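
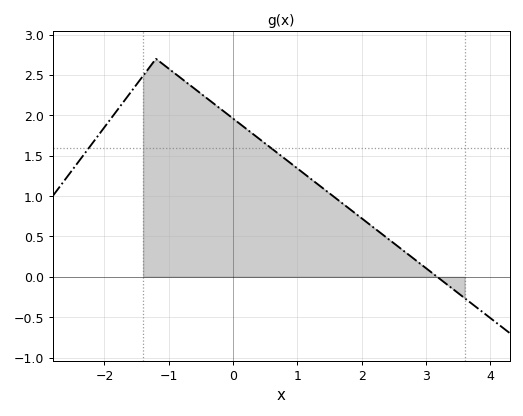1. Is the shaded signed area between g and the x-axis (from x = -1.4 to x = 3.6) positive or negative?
positive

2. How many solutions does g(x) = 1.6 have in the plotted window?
2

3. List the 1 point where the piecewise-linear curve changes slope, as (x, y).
(-1.2, 2.7)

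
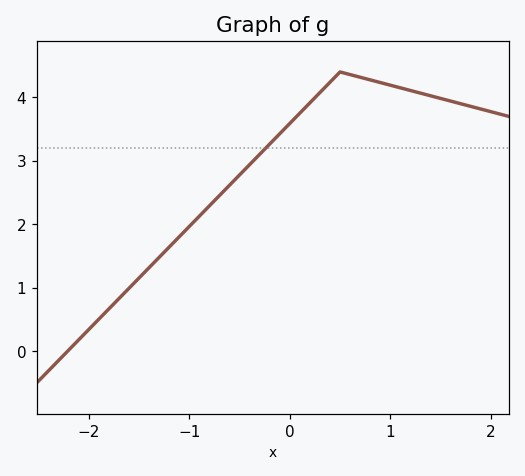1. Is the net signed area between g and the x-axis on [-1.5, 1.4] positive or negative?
positive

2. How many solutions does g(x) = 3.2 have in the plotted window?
1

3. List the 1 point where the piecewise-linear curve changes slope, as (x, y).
(0.5, 4.4)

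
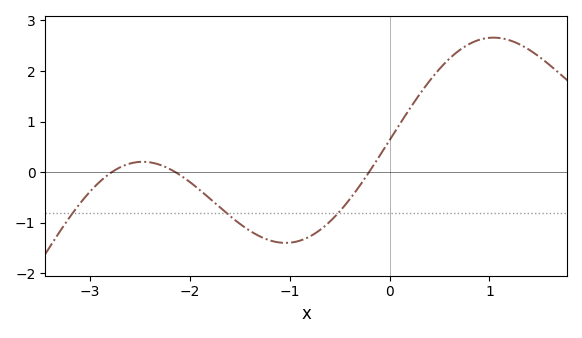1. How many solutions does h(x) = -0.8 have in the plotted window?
3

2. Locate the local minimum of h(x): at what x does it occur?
-1.04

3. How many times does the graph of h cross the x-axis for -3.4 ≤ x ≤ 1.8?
3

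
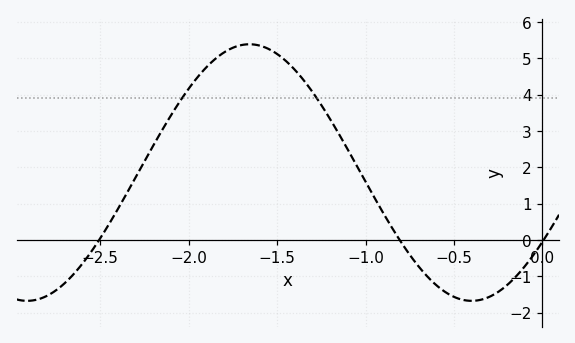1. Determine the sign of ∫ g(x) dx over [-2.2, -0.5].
positive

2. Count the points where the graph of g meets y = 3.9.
2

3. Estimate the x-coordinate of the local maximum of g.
-1.65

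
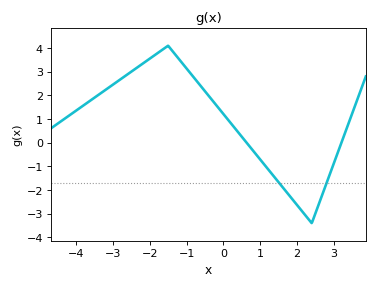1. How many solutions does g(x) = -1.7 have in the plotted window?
2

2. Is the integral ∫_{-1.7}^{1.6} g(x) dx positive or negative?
positive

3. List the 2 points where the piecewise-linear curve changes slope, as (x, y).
(-1.5, 4.1); (2.4, -3.4)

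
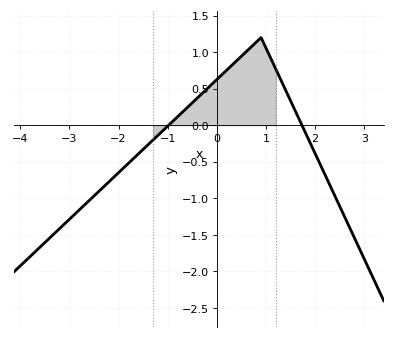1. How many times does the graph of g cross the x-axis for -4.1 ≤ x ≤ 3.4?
2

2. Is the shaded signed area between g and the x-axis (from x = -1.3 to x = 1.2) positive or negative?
positive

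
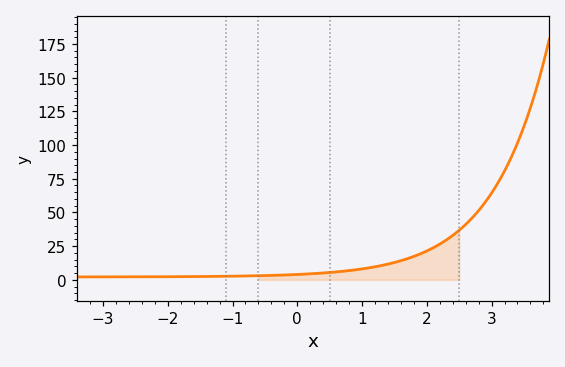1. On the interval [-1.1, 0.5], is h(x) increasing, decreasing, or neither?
increasing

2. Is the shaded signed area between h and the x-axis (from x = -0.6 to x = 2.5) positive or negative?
positive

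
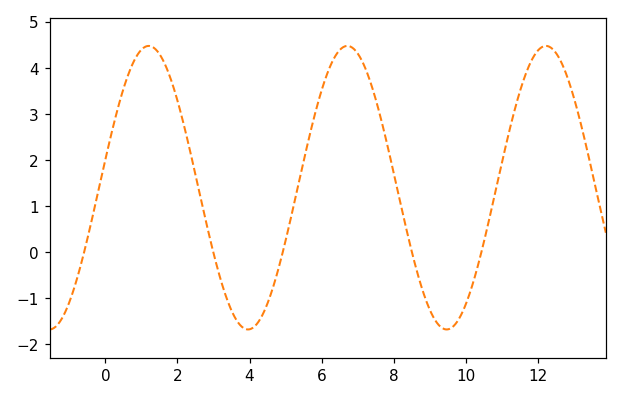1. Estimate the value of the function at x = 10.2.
-0.681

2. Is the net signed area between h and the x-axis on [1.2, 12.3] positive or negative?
positive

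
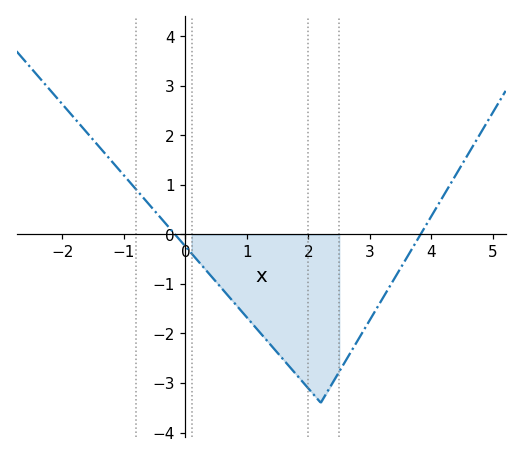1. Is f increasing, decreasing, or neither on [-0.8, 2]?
decreasing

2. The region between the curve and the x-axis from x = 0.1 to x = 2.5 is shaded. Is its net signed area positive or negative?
negative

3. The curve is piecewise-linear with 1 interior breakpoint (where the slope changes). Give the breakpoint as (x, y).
(2.2, -3.4)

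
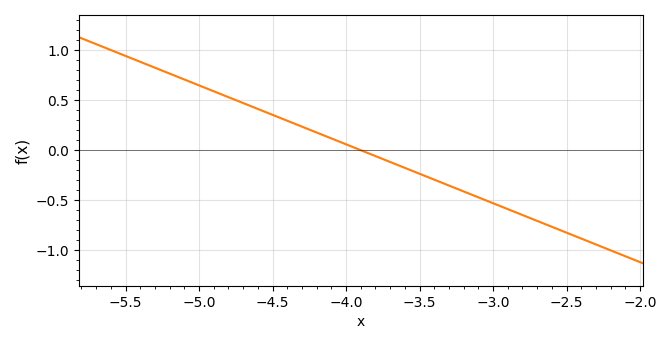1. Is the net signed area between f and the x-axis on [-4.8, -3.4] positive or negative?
positive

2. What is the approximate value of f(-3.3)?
-0.35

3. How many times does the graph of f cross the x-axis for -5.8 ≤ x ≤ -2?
1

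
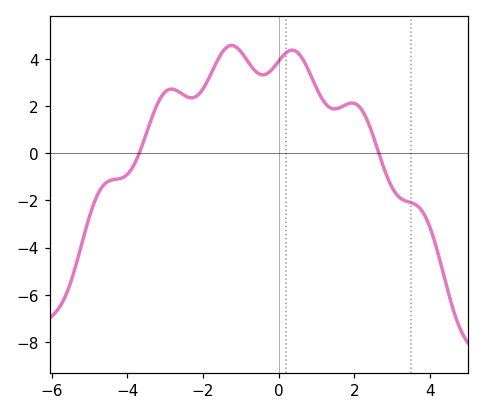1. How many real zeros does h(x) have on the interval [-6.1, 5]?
2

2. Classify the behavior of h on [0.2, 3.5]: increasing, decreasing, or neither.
neither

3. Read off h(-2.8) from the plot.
2.8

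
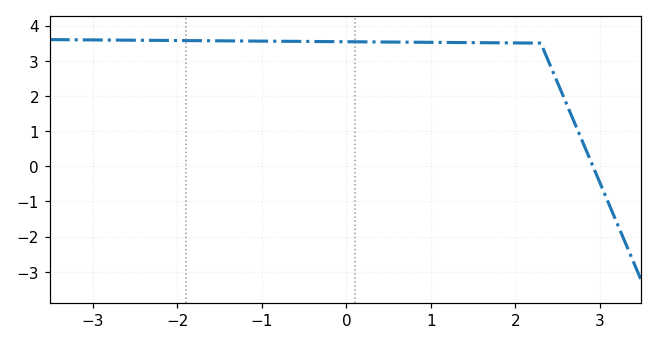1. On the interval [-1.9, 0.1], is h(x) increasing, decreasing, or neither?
decreasing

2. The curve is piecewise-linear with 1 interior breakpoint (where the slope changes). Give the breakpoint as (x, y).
(2.3, 3.5)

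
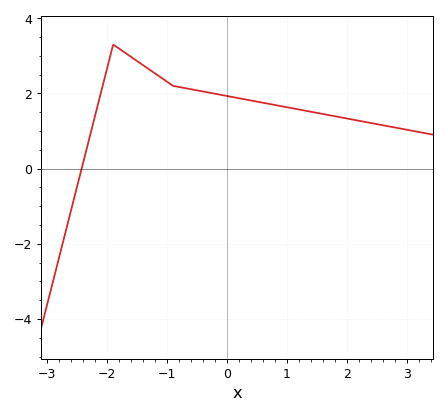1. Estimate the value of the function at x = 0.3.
1.8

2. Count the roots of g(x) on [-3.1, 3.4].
1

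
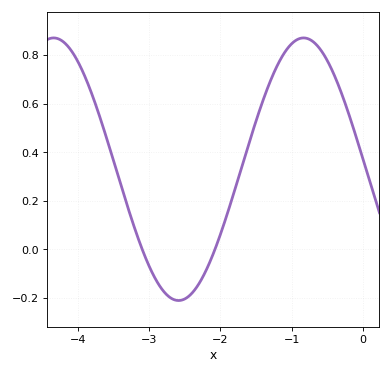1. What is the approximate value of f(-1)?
0.84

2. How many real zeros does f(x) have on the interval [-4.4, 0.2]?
2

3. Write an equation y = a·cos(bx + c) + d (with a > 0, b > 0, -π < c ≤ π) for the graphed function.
y = 0.54cos(1.8x + 1.5) + 0.33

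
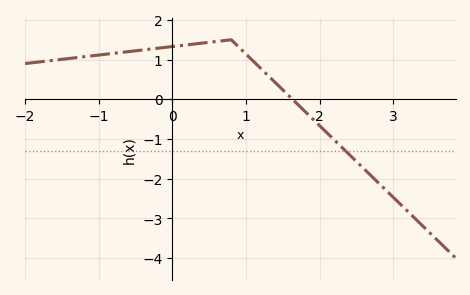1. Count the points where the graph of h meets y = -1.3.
1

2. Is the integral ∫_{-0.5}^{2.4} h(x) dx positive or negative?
positive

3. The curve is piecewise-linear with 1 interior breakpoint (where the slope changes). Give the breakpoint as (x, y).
(0.8, 1.5)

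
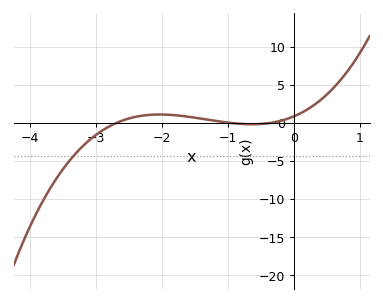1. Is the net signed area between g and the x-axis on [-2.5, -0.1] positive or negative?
positive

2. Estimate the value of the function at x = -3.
-1.54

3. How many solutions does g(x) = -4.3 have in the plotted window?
1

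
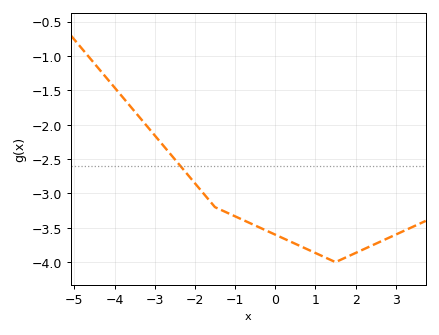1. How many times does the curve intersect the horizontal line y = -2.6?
1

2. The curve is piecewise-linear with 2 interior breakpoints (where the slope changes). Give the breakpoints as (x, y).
(-1.5, -3.2); (1.5, -4)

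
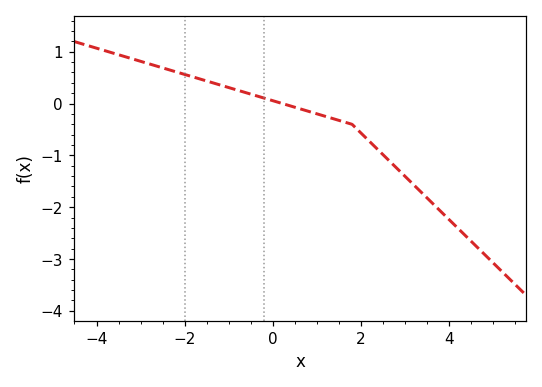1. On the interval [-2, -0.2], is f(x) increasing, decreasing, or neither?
decreasing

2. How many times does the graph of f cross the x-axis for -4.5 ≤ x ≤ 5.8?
1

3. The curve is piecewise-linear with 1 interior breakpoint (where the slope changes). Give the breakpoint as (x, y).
(1.8, -0.4)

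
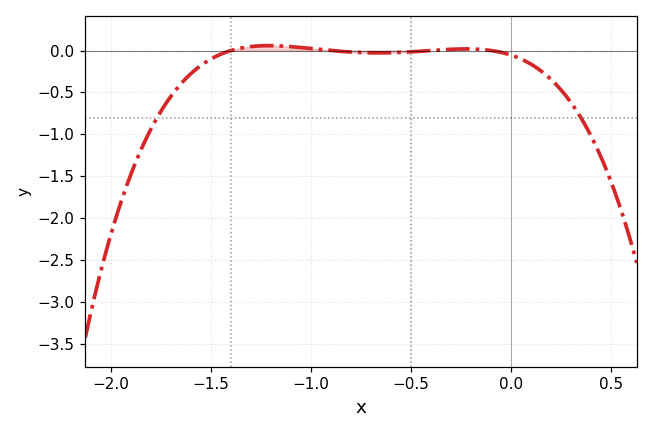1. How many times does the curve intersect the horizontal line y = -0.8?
2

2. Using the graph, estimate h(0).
-0.055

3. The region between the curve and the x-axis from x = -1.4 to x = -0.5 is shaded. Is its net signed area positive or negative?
positive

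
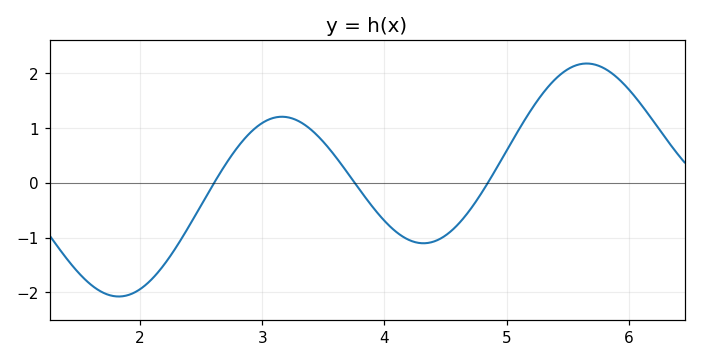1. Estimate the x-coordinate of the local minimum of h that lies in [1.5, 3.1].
1.8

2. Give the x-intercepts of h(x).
2.6, 3.8, 4.8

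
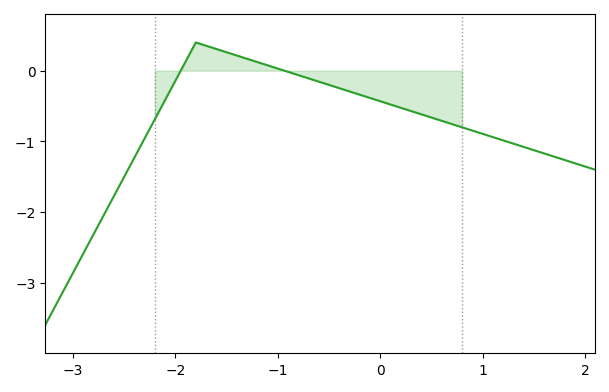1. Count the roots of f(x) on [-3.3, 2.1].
2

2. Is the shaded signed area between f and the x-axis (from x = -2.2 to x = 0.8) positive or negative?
negative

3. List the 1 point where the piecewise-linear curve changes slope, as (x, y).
(-1.8, 0.4)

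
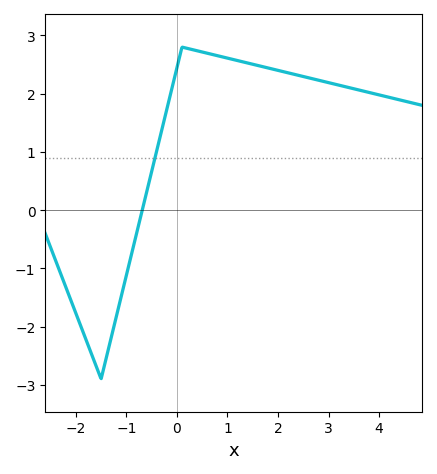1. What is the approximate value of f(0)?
2.4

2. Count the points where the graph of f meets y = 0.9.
1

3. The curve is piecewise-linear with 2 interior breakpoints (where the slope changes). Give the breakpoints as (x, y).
(-1.5, -2.9); (0.1, 2.8)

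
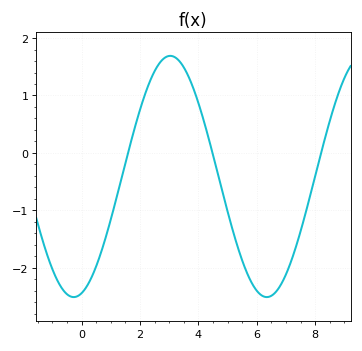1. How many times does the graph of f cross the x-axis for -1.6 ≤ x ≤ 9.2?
3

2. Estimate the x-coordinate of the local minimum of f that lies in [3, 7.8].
6.34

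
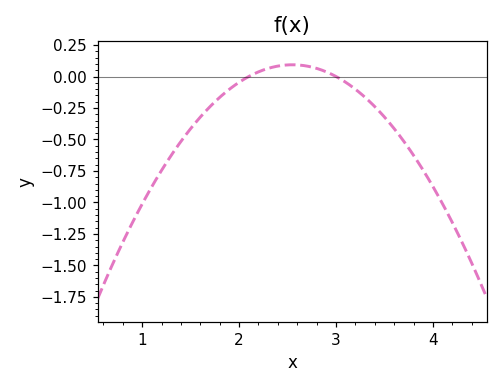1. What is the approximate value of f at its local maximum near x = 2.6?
0.1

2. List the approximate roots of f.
2.1, 3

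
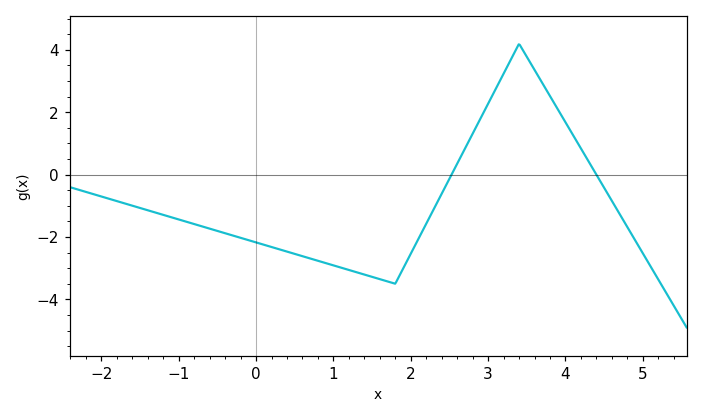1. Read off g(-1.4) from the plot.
-1.14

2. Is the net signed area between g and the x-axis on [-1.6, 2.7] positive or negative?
negative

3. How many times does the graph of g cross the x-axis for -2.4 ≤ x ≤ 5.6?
2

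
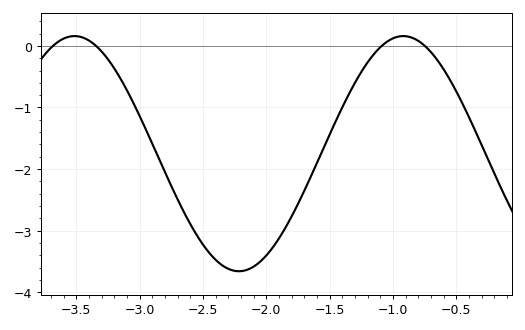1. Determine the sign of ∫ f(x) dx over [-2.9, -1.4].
negative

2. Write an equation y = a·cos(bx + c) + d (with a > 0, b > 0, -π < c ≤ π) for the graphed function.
y = 1.91cos(2.42x + 2.22) - 1.75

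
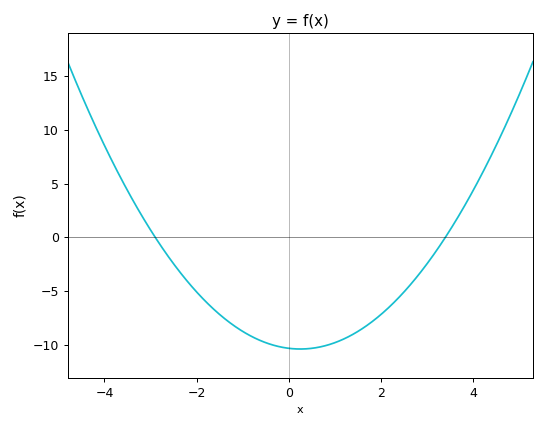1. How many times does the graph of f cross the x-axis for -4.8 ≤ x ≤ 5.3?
2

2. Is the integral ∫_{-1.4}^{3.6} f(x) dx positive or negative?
negative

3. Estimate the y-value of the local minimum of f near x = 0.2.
-10.5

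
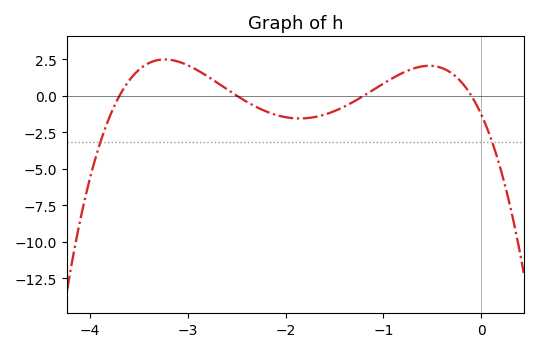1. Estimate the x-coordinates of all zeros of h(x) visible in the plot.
-3.7, -2.5, -1.2, -0.1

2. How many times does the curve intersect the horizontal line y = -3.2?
2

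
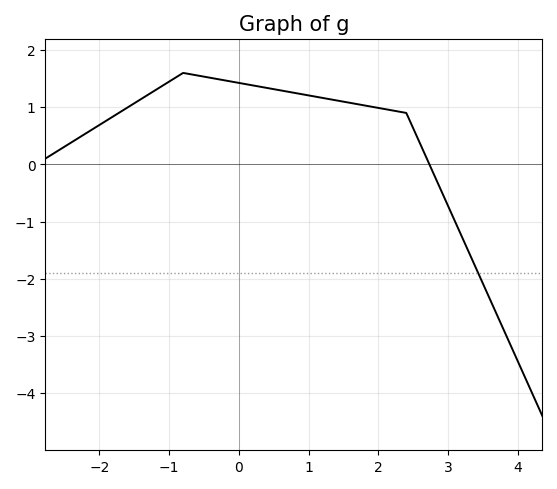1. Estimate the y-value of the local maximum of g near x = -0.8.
1.6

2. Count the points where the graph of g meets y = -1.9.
1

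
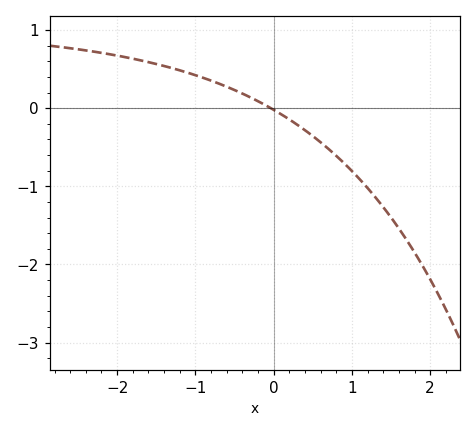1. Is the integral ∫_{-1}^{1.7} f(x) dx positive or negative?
negative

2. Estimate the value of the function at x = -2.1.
0.692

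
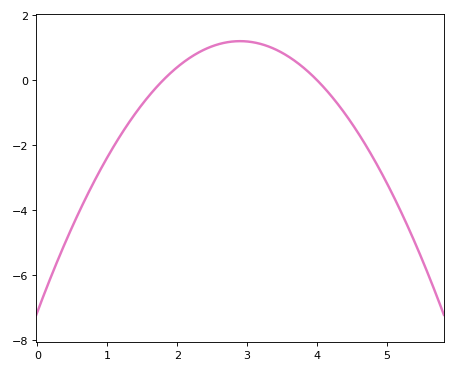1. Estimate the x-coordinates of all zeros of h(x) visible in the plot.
1.8, 4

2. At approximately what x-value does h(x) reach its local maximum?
2.9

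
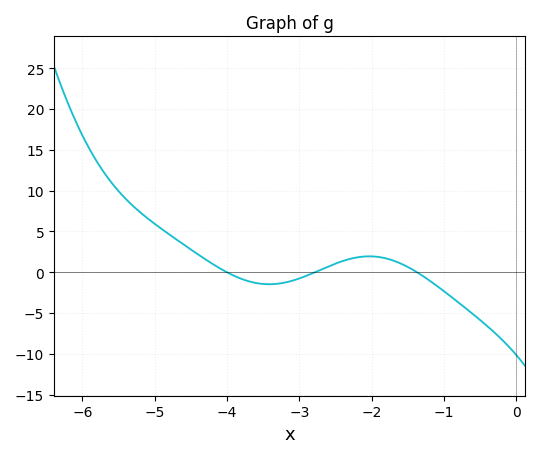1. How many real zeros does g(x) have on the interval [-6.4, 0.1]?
3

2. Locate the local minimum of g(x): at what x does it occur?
-3.42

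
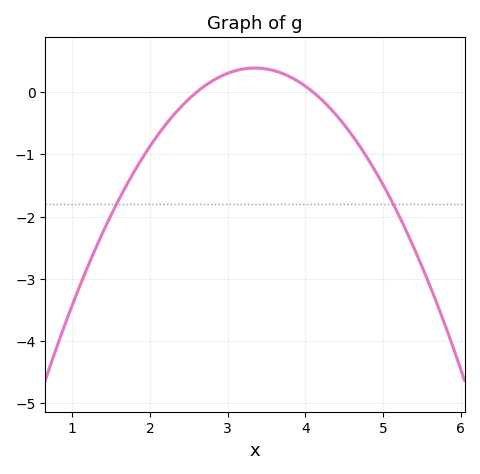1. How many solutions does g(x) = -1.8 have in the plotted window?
2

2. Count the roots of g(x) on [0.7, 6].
2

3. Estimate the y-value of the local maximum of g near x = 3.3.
0.388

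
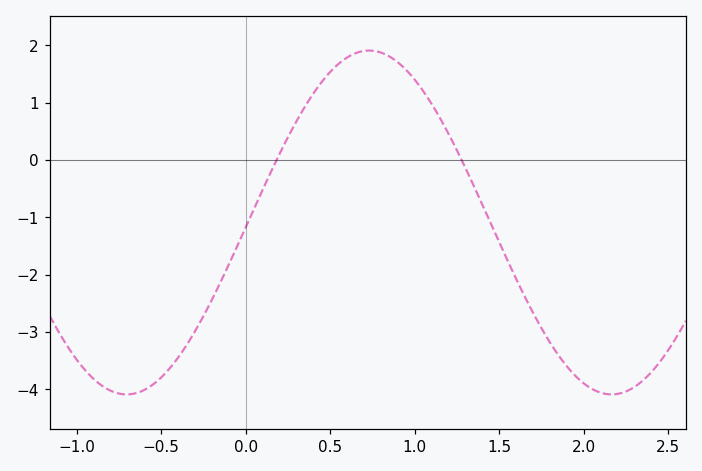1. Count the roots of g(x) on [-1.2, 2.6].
2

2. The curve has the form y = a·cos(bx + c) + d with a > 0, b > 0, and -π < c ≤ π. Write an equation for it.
y = 3cos(2.2x - 1.6) - 1.09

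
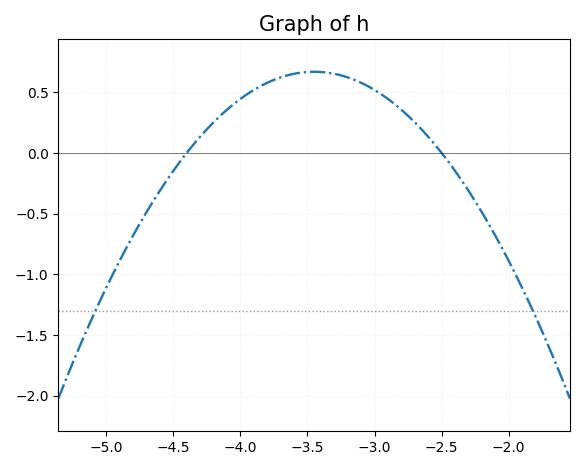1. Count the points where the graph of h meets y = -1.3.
2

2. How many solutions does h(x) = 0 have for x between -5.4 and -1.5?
2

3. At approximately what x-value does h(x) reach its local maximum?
-3.45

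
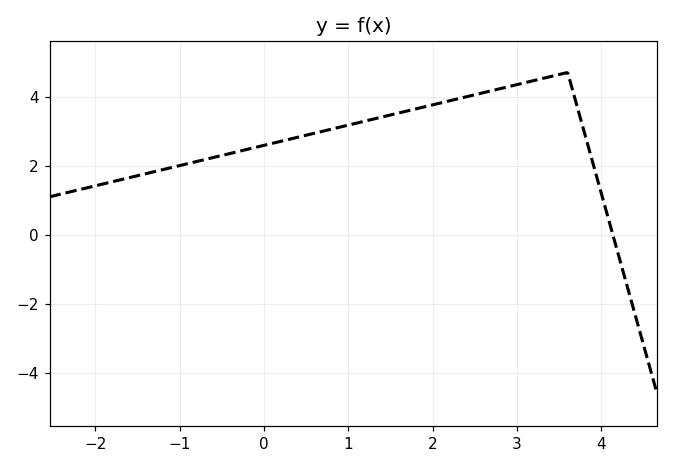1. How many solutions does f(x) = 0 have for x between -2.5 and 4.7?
1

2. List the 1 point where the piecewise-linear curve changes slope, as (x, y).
(3.6, 4.7)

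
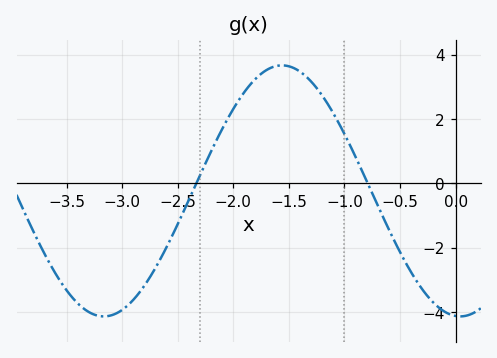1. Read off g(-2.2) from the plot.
0.995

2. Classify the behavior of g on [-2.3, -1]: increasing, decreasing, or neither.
neither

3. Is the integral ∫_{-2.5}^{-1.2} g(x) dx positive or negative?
positive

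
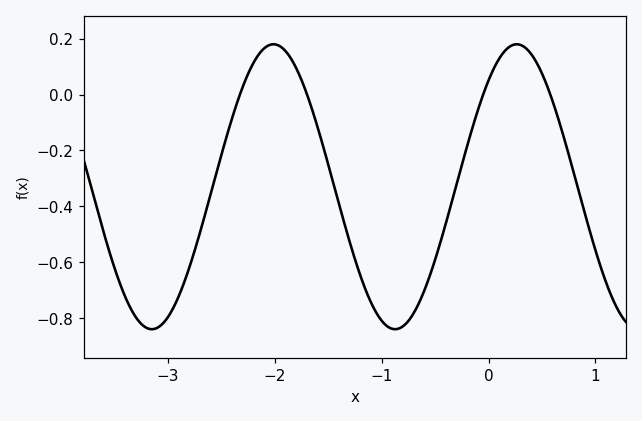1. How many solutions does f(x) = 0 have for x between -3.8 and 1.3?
4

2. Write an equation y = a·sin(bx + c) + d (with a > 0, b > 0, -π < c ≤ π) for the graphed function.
y = 0.51sin(2.8x + 0.84) - 0.33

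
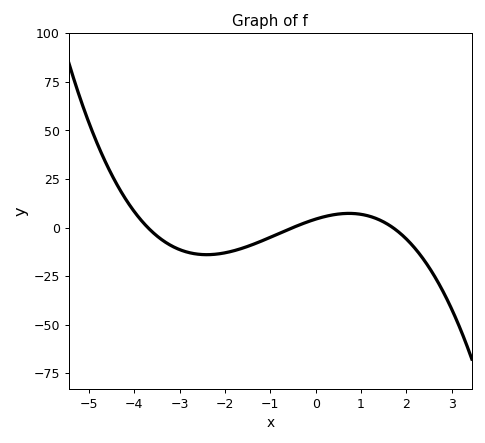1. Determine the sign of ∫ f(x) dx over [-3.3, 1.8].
negative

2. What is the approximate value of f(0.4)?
6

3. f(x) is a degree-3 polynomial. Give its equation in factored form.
y = -1.38(x + 3.7)(x + 0.5)(x - 1.7)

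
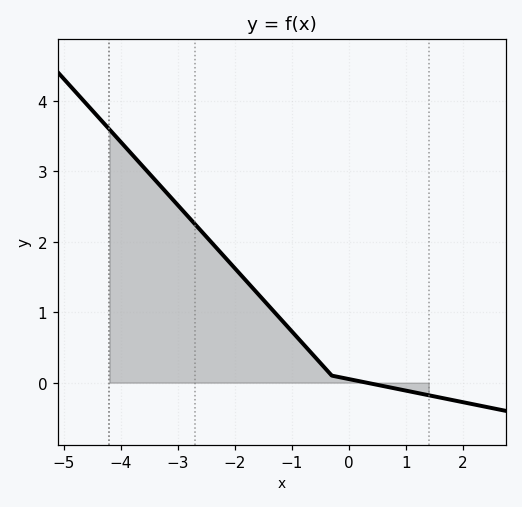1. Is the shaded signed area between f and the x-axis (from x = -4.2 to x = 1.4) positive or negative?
positive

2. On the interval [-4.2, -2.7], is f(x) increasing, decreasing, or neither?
decreasing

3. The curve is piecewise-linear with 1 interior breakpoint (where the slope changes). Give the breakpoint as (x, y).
(-0.3, 0.1)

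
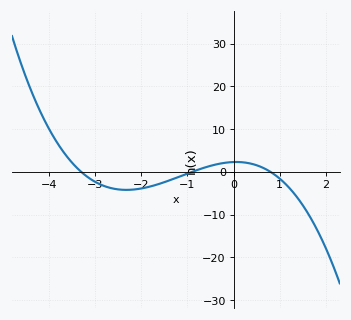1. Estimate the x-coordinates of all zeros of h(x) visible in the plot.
-3.3, -0.9, 0.8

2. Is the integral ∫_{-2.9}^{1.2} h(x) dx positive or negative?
negative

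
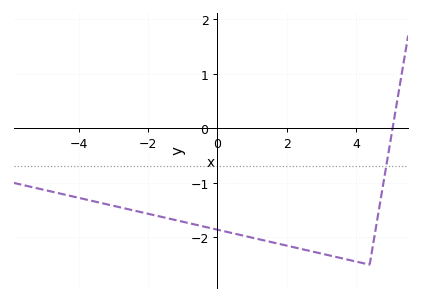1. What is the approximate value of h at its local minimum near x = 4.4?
-2.5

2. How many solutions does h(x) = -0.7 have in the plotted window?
1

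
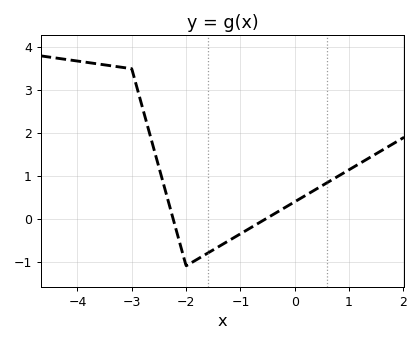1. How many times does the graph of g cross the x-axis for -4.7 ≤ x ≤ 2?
2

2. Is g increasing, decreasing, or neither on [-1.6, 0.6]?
increasing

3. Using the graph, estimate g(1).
1.1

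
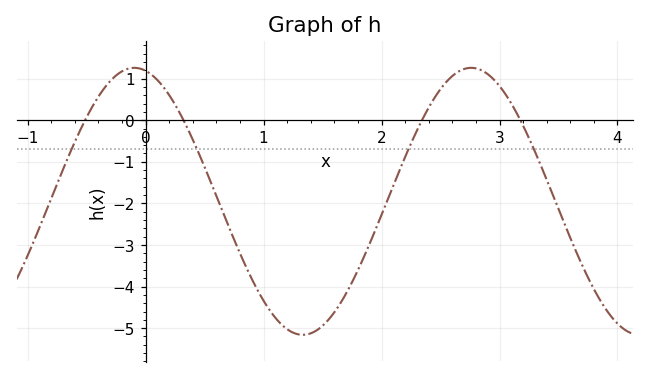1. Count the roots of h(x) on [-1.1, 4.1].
4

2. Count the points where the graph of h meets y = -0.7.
4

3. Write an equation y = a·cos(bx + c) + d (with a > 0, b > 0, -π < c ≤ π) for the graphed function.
y = 3.21cos(2.2x + 0.21) - 1.95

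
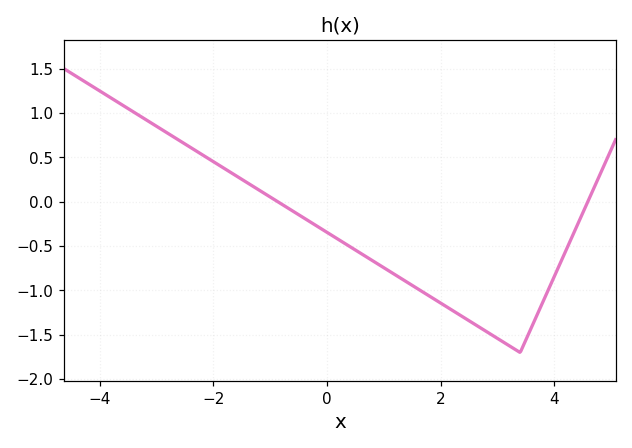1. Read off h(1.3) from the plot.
-0.863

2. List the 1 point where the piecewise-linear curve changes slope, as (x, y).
(3.4, -1.7)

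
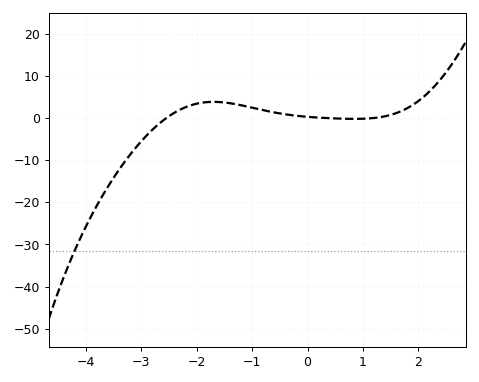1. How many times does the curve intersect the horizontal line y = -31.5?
1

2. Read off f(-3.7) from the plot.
-18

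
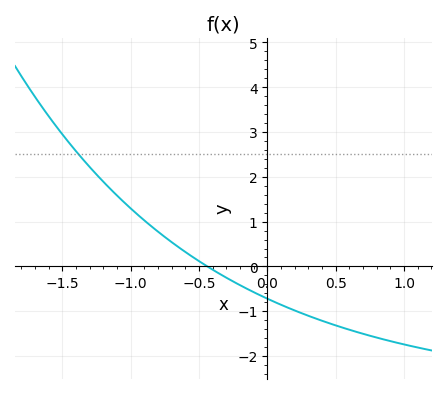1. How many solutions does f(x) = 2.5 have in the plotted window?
1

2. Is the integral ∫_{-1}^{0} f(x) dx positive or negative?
positive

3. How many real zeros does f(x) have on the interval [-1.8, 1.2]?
1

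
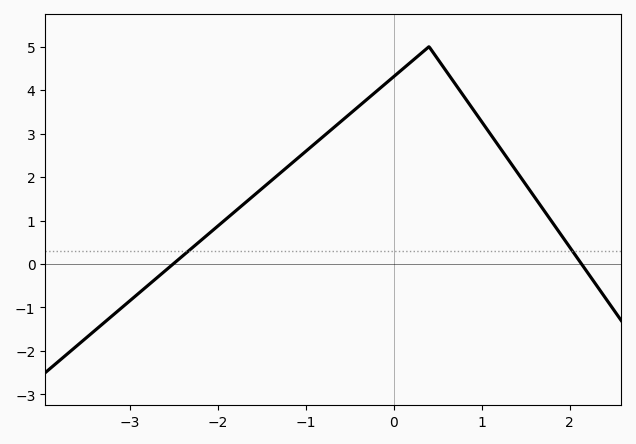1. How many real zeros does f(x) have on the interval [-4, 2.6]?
2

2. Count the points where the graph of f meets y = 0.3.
2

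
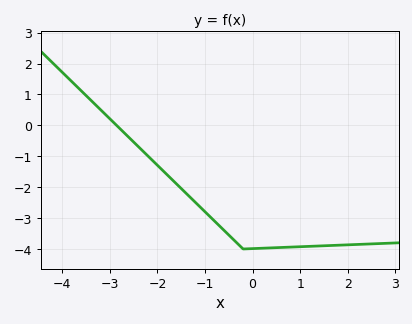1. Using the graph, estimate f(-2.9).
0.064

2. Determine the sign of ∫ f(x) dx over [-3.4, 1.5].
negative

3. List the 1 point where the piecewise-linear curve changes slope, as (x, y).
(-0.2, -4)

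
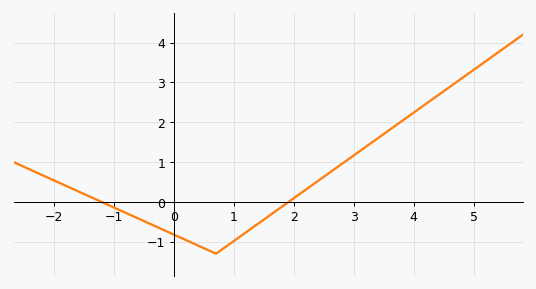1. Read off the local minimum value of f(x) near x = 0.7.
-1.3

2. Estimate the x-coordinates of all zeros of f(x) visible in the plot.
-1.21, 1.91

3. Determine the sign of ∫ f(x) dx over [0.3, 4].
positive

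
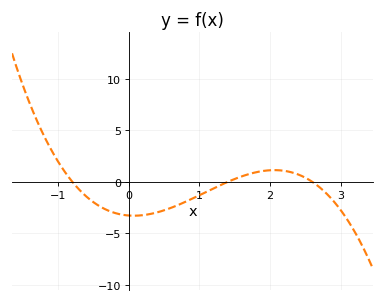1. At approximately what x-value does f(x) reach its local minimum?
0.072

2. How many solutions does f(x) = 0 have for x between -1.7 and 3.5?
3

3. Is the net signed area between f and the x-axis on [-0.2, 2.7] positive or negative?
negative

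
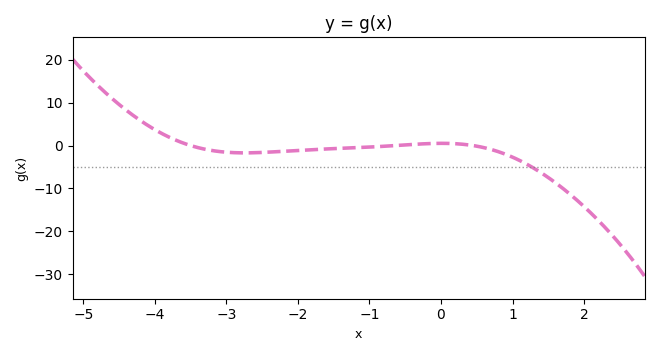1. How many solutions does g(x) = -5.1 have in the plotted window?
1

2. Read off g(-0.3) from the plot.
0.349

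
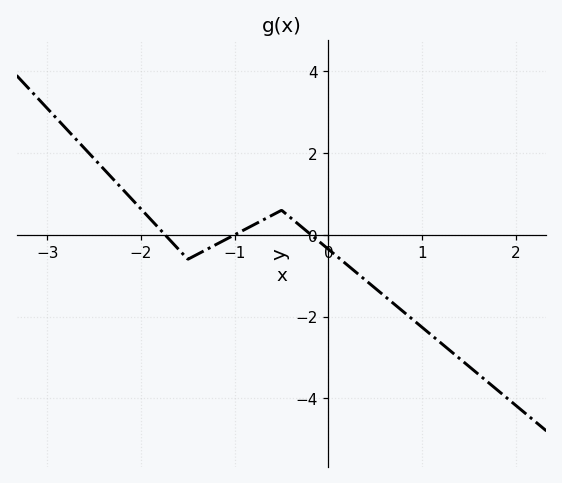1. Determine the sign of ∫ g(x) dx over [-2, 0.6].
negative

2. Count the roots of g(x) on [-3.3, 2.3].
3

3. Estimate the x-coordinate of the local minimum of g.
-1.5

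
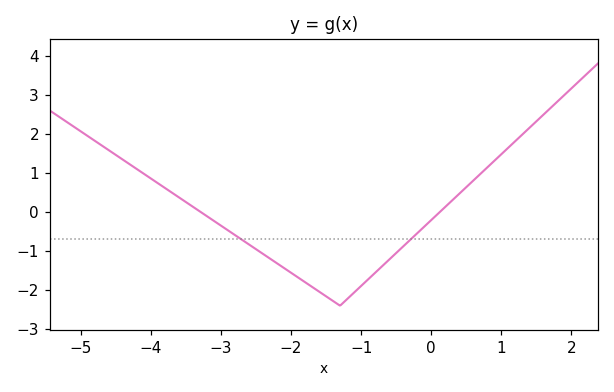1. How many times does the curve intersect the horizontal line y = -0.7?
2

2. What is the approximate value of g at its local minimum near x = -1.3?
-2.4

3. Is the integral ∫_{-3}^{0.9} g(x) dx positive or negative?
negative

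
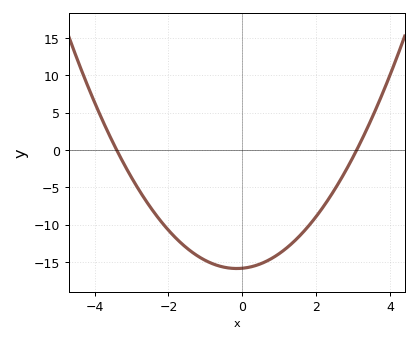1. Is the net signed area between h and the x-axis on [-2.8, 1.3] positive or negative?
negative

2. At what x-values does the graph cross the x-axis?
-3.4, 3.1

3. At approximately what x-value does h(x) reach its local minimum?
-0.15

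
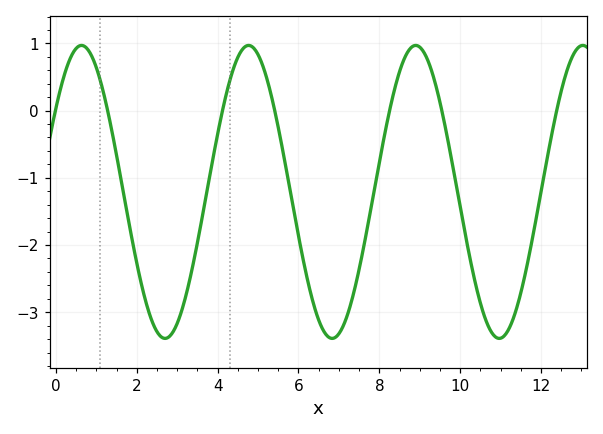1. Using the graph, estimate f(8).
-0.8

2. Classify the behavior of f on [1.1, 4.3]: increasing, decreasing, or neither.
neither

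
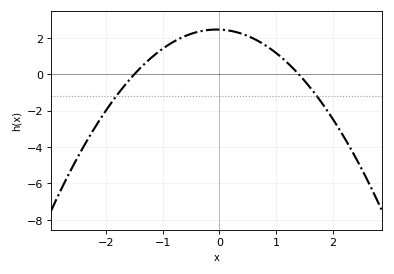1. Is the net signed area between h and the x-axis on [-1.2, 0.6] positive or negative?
positive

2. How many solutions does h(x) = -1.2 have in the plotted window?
2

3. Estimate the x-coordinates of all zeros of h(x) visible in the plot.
-1.5, 1.4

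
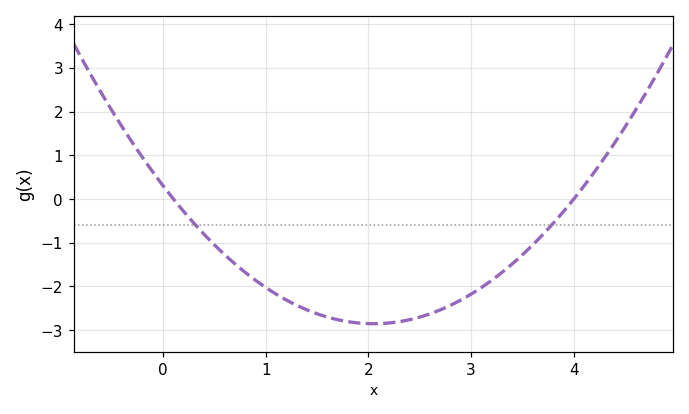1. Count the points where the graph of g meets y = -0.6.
2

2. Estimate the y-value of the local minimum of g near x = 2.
-2.9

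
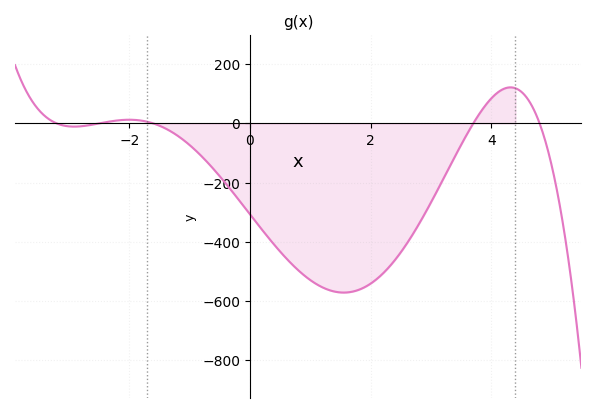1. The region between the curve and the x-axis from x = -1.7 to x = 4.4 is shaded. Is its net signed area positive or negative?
negative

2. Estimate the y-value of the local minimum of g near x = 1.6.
-580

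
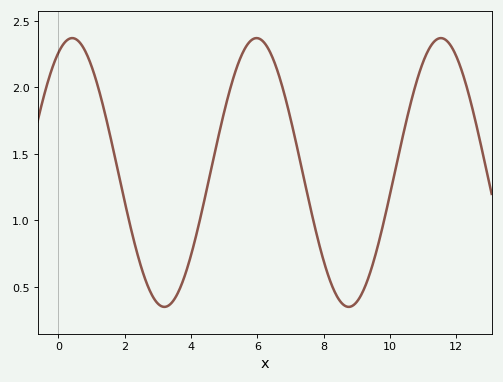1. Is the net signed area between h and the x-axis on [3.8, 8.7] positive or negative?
positive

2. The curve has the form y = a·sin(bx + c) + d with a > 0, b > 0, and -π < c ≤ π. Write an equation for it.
y = 1.01sin(1.1x + 1.1) + 1.36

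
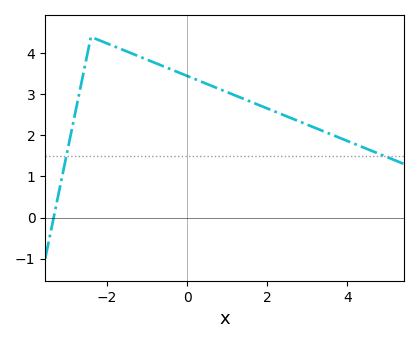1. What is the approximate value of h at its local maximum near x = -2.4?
4.4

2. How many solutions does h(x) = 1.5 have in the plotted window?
2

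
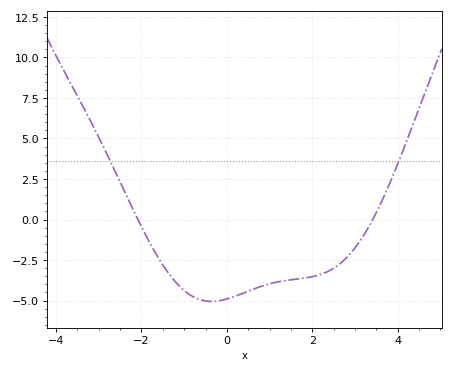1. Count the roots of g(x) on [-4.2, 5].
2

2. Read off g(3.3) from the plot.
-0.548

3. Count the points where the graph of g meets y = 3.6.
2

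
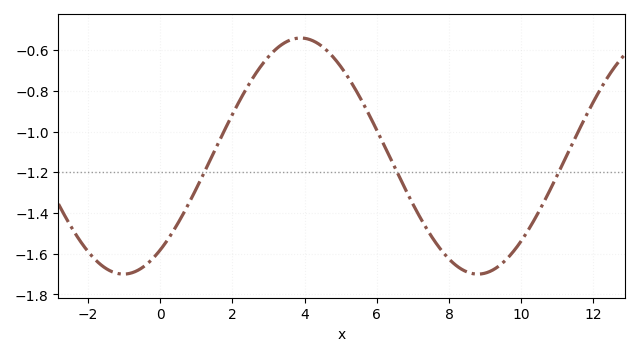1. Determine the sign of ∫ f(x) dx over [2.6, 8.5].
negative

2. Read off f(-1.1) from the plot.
-1.7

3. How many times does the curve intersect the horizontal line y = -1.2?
3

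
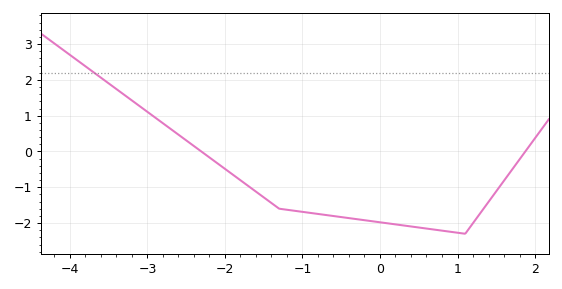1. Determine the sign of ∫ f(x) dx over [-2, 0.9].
negative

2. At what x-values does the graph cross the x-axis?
-2.3, 1.9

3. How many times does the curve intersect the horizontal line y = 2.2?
1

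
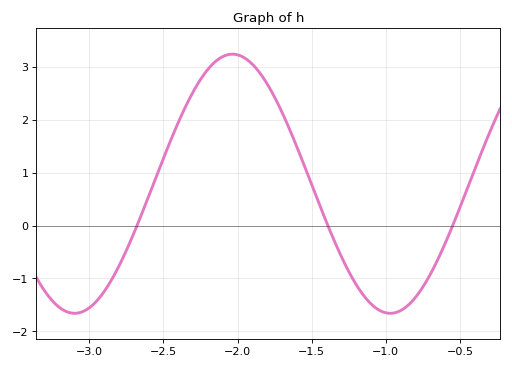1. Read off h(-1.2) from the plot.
-1.1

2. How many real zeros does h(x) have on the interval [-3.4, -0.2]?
3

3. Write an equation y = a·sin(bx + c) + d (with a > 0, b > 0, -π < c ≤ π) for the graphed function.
y = 2.45sin(3x + 1.3) + 0.79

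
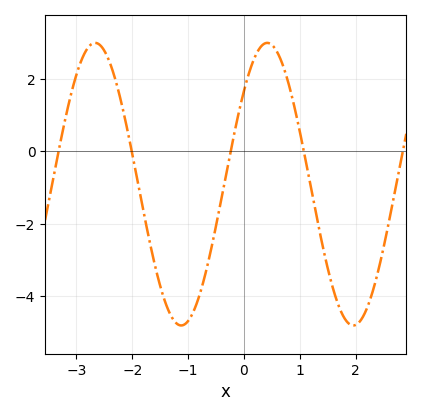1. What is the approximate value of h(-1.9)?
-0.86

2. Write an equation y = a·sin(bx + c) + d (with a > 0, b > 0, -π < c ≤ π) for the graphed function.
y = 3.9sin(2.04x + 0.722) - 0.91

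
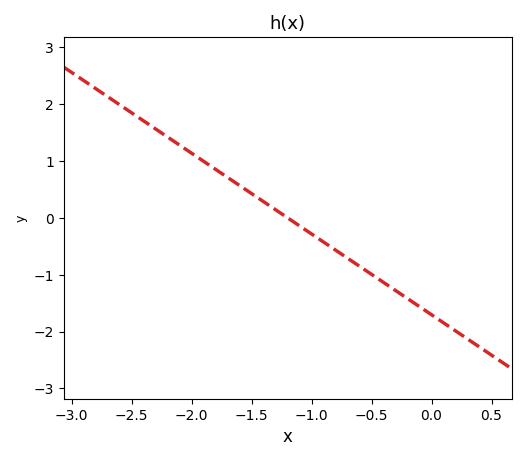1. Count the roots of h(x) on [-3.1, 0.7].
1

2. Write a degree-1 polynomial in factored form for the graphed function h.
y = -1.42(x + 1.2)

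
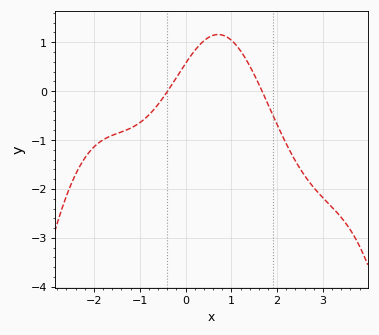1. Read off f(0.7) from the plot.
1.2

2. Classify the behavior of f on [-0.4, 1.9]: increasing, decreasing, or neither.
neither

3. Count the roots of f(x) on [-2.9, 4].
2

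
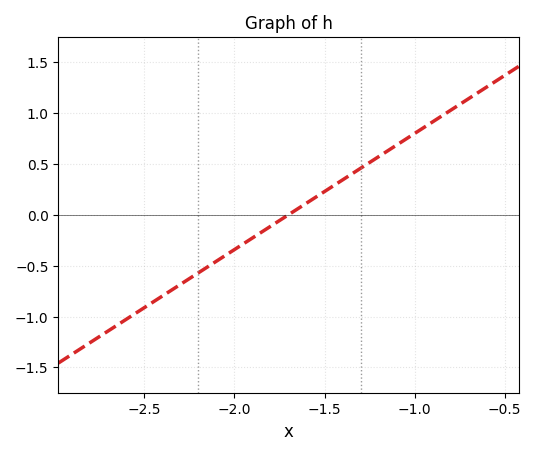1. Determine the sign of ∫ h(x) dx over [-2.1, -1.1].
positive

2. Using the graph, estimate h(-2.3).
-0.684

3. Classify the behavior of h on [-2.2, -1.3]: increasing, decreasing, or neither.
increasing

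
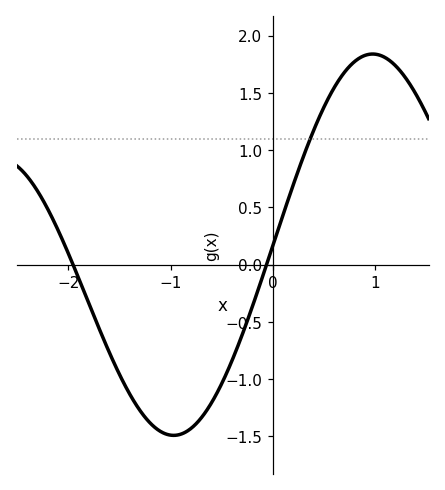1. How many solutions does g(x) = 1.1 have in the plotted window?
1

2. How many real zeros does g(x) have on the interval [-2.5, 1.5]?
2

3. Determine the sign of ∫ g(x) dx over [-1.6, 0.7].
negative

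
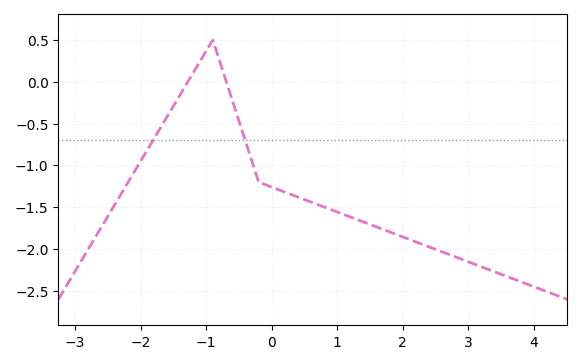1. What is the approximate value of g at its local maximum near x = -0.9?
0.5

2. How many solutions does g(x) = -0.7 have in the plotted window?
2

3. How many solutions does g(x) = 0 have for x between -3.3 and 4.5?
2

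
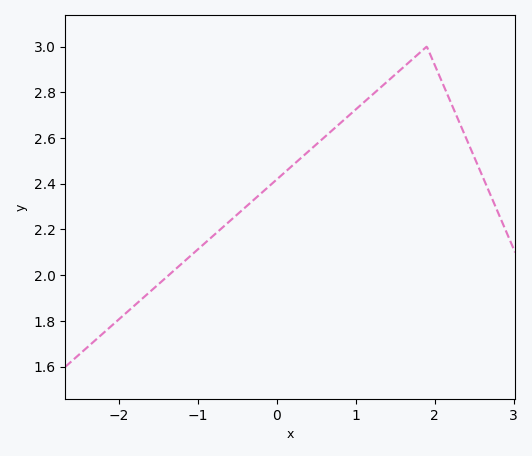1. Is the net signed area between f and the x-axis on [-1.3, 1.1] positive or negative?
positive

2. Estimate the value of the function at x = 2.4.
2.6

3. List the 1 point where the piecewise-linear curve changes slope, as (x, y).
(1.9, 3)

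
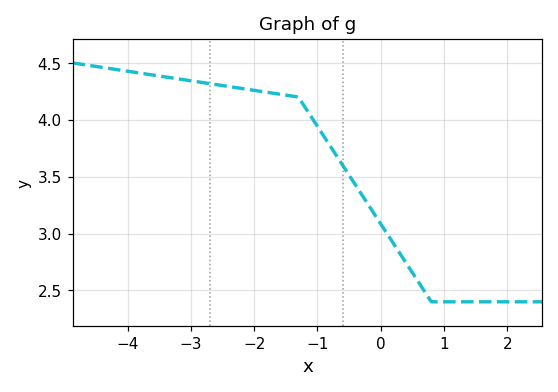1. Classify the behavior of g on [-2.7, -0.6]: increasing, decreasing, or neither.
decreasing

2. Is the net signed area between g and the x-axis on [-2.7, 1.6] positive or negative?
positive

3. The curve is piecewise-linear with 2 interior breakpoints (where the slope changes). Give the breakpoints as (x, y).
(-1.3, 4.2); (0.8, 2.4)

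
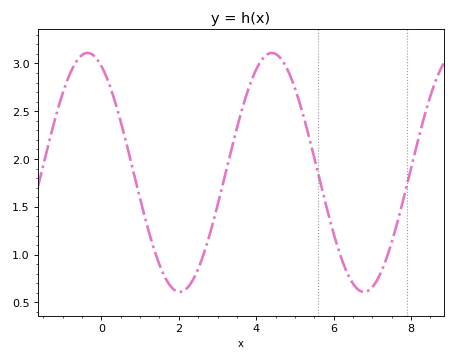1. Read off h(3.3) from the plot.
2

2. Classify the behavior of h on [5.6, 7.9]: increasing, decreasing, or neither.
neither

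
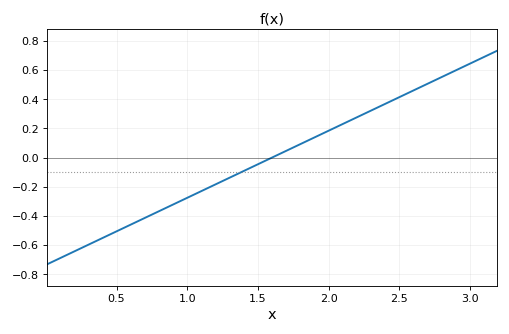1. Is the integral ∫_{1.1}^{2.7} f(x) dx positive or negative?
positive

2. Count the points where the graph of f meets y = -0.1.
1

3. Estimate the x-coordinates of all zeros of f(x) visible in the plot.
1.6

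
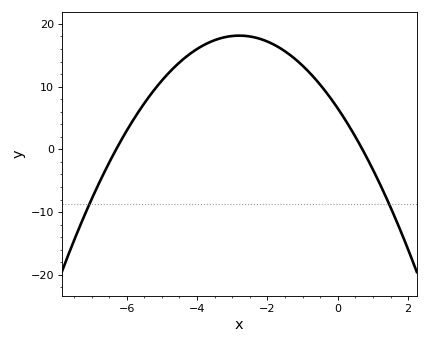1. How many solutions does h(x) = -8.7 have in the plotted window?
2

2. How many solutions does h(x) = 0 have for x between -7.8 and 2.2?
2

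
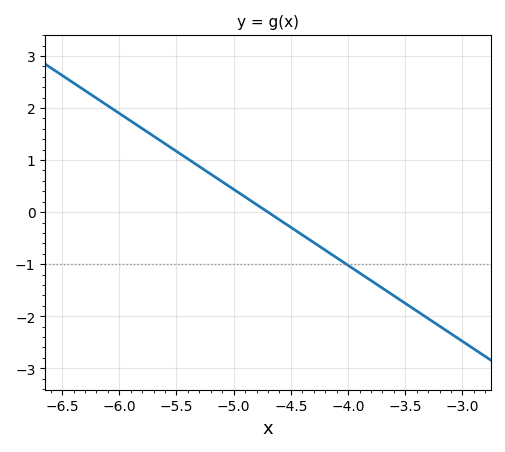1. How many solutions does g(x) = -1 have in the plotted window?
1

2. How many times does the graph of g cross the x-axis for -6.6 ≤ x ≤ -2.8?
1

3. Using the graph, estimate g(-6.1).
2.04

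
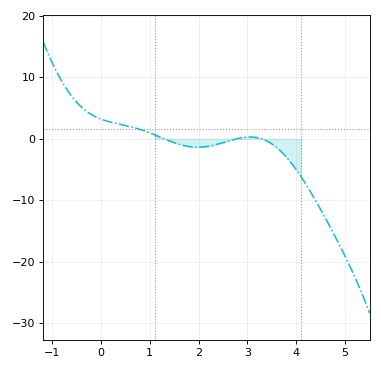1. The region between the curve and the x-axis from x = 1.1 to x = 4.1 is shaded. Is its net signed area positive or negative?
negative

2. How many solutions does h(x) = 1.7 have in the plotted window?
1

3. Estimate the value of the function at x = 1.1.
0.674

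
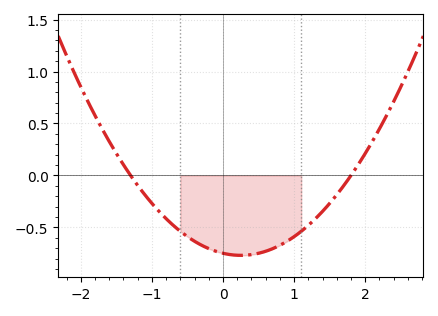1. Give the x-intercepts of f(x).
-1.3, 1.8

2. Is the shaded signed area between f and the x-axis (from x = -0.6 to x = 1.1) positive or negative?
negative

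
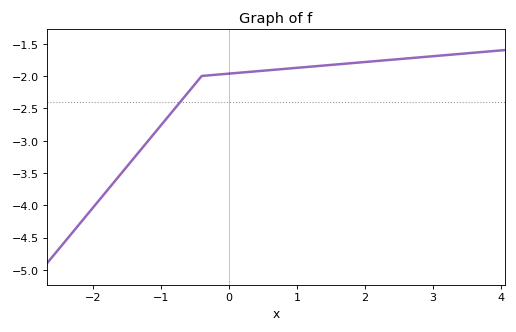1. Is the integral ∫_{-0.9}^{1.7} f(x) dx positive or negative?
negative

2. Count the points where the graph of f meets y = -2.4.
1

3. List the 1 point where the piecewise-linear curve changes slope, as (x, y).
(-0.4, -2)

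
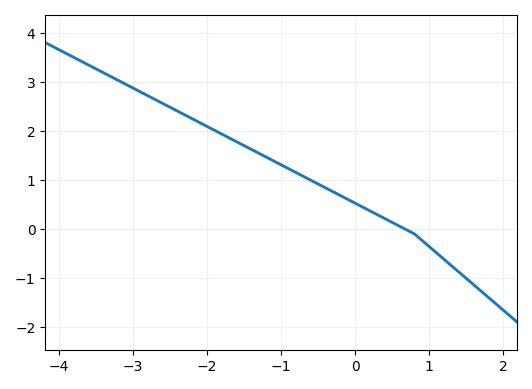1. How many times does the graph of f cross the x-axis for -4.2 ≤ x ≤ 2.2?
1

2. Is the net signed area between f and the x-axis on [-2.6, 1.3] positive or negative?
positive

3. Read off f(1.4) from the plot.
-0.878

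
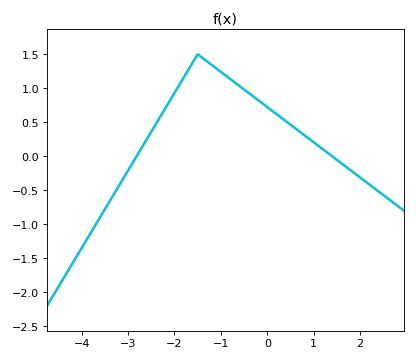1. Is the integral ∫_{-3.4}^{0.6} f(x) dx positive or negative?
positive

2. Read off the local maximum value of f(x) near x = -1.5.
1.5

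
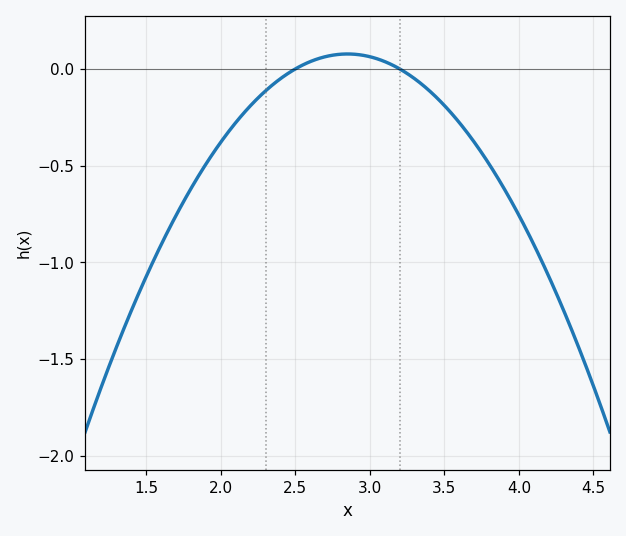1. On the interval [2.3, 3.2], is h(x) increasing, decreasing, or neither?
neither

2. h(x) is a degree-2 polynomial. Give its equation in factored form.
y = -0.63(x - 2.5)(x - 3.2)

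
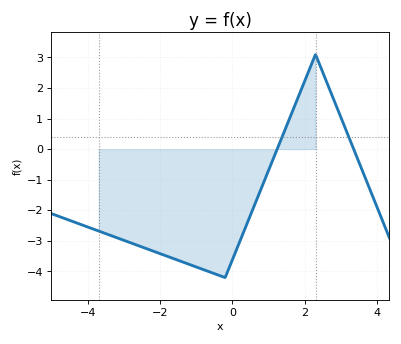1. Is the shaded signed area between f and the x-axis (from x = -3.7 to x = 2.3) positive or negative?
negative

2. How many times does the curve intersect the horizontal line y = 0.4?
2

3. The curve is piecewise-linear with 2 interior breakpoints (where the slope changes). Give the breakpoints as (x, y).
(-0.2, -4.2); (2.3, 3.1)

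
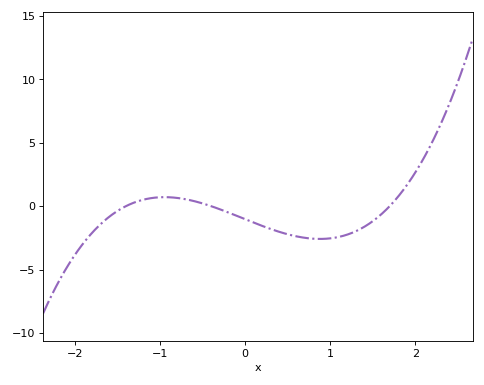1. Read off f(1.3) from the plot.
-1.98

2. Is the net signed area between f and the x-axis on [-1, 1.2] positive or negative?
negative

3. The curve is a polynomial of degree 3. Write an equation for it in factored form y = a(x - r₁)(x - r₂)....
y = 1.08(x + 1.4)(x + 0.4)(x - 1.7)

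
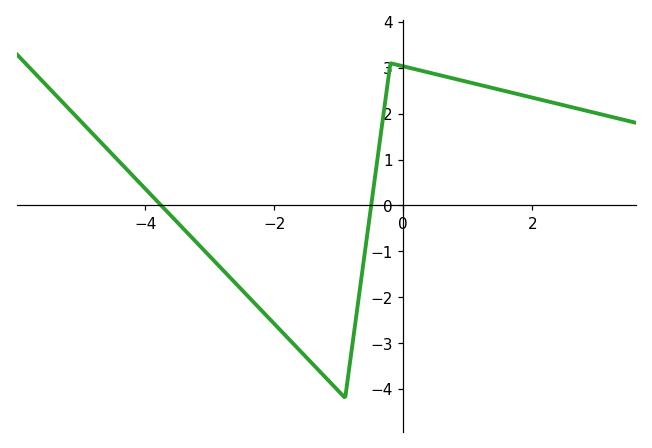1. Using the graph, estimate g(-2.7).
-1.55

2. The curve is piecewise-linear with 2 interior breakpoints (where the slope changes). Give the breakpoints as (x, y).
(-0.9, -4.2); (-0.2, 3.1)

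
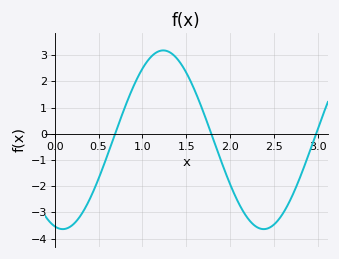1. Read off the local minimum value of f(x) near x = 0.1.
-3.6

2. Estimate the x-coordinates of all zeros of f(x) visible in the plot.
0.7, 1.8, 3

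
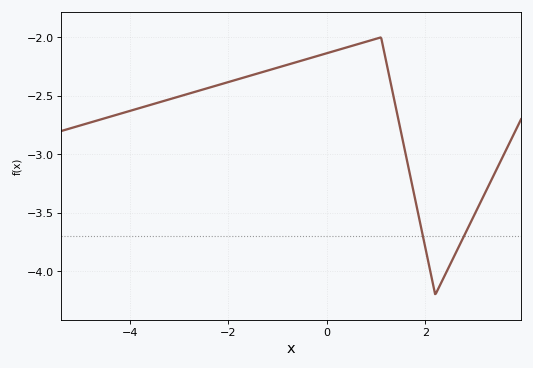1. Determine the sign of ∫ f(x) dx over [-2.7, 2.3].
negative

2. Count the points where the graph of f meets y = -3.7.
2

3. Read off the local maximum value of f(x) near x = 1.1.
-2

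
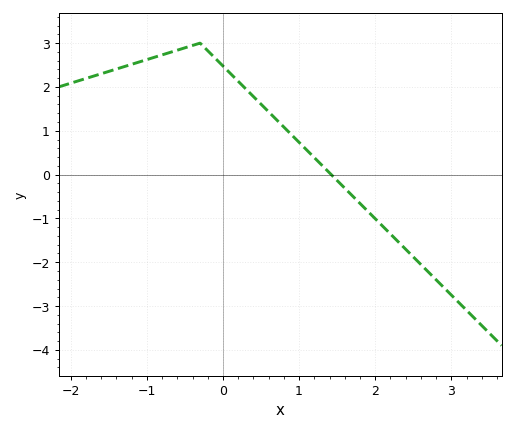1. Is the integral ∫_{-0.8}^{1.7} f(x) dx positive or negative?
positive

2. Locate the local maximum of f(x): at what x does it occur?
-0.299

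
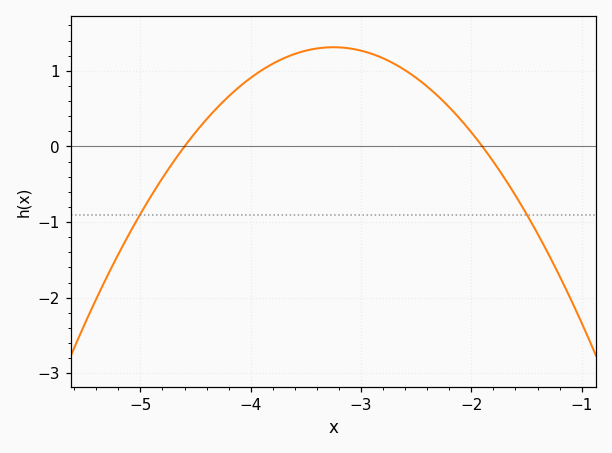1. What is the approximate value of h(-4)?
0.9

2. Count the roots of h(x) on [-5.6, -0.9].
2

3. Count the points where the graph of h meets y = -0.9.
2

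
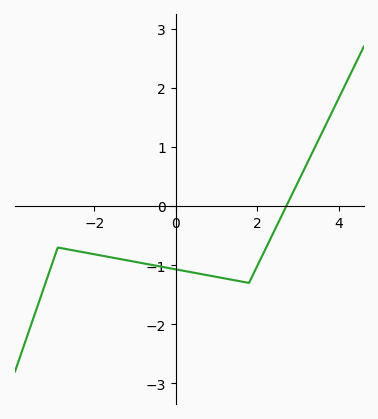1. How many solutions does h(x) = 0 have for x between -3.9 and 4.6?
1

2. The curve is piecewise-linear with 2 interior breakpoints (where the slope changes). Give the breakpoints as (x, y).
(-2.9, -0.7); (1.8, -1.3)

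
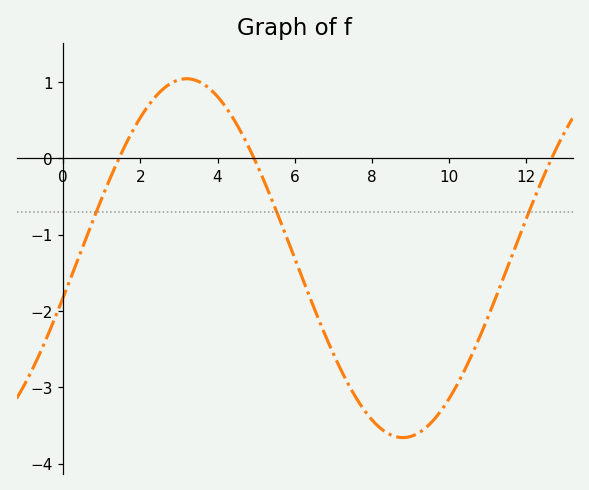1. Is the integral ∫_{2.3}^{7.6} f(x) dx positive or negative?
negative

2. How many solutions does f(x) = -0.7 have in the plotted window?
3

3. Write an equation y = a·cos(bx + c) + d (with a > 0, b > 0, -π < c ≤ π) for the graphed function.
y = 2.35cos(0.56x - 1.8) - 1.31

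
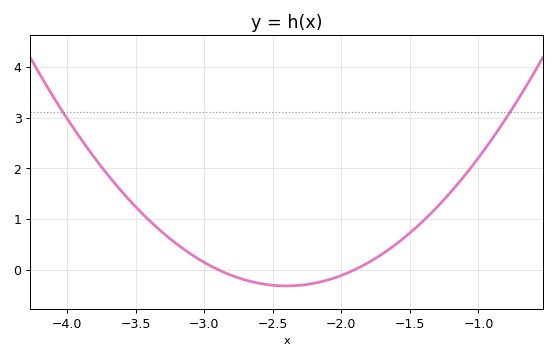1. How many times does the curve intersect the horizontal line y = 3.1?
2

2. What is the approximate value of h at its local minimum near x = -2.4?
-0.3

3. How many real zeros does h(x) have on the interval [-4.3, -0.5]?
2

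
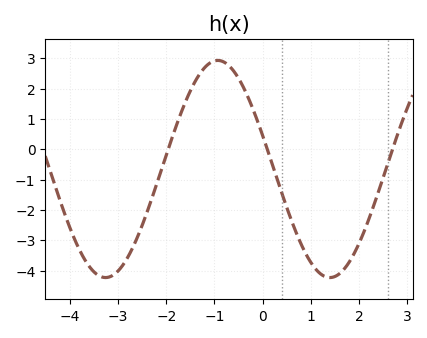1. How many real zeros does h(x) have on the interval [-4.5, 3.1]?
3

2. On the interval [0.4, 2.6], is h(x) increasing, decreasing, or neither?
neither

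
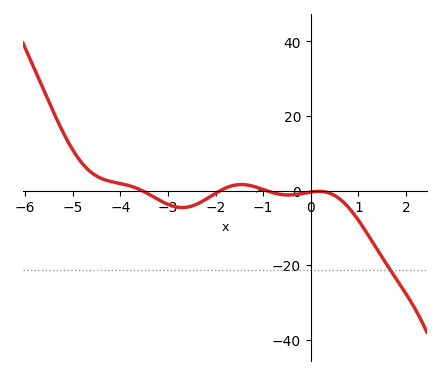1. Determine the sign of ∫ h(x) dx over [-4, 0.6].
negative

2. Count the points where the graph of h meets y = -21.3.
1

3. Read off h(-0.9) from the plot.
0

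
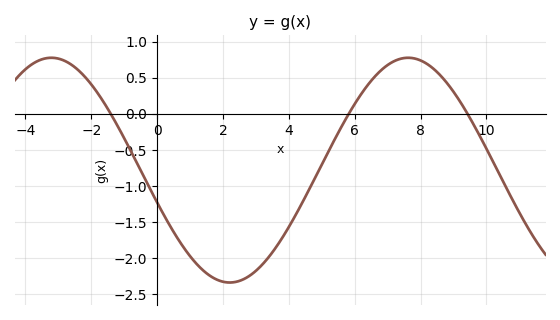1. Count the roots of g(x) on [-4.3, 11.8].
3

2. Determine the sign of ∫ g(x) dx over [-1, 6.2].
negative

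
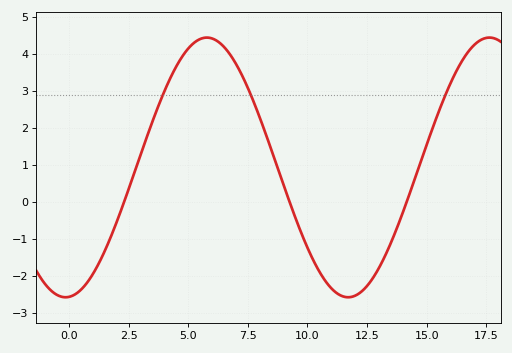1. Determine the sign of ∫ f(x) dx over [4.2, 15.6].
positive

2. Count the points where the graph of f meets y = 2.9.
3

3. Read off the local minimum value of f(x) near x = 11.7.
-2.58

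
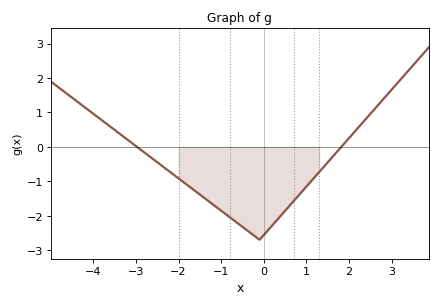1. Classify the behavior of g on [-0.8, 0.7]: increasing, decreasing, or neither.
neither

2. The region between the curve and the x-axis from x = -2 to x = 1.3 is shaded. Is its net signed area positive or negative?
negative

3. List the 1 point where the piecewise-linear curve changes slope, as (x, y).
(-0.1, -2.7)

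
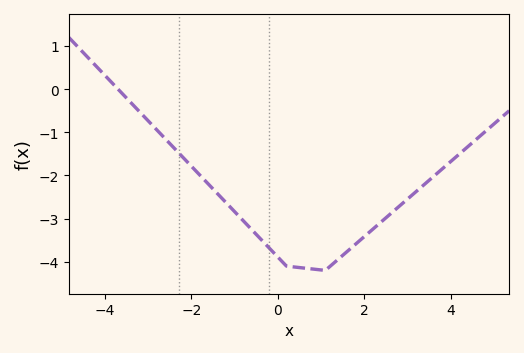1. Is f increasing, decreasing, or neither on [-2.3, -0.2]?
decreasing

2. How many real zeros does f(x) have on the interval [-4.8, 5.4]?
1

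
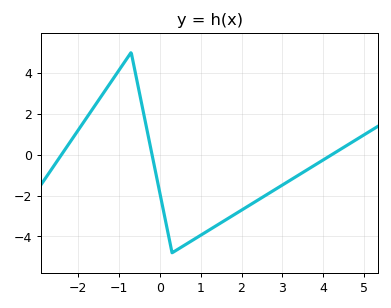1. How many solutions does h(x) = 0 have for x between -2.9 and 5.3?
3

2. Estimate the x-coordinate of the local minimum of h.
0.2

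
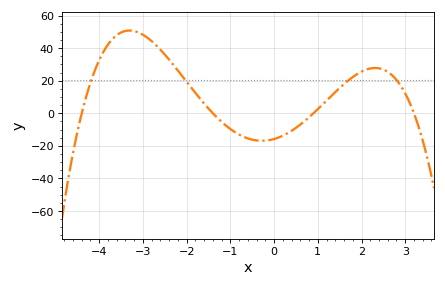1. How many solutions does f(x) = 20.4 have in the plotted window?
4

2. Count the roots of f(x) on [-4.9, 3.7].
4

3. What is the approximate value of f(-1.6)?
5.98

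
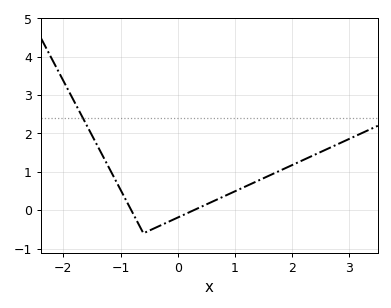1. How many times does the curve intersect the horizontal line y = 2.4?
1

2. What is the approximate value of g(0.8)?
0.357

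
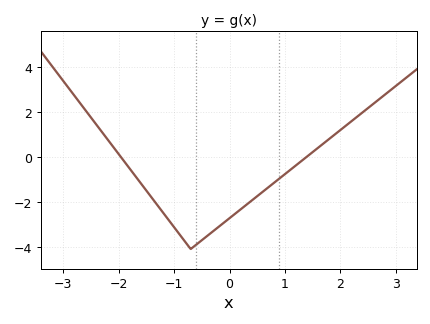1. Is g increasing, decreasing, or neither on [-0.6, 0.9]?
increasing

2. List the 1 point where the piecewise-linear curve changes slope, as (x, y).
(-0.7, -4.1)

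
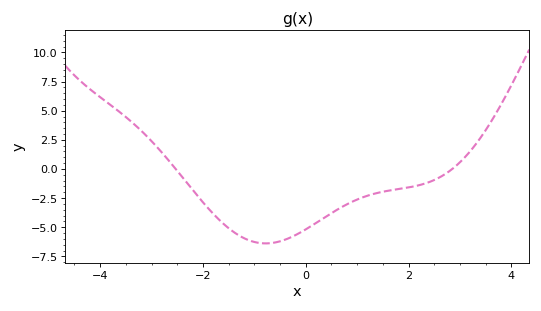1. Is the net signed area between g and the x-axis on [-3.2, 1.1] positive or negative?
negative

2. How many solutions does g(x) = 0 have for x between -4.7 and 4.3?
2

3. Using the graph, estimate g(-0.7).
-6.37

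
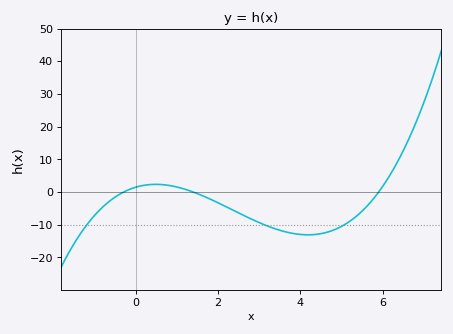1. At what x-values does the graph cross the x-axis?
-0.4, 1.4, 5.8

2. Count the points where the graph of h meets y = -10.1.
3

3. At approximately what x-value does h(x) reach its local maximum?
0.4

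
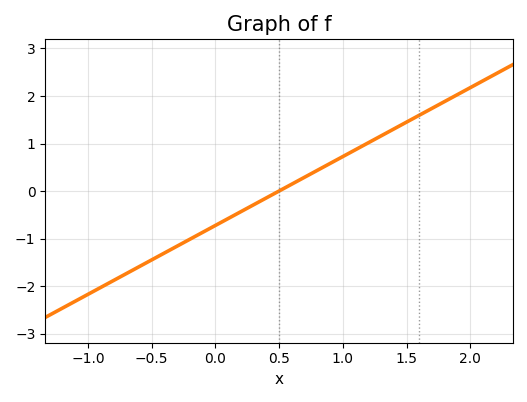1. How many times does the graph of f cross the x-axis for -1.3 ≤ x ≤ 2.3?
1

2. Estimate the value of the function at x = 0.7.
0.29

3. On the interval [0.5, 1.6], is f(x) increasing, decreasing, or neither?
increasing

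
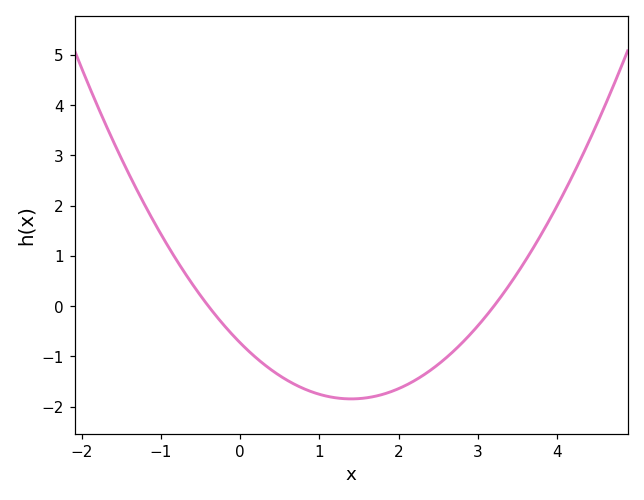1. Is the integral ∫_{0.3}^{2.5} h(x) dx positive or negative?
negative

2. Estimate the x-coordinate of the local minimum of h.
1.4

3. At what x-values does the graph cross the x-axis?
-0.4, 3.2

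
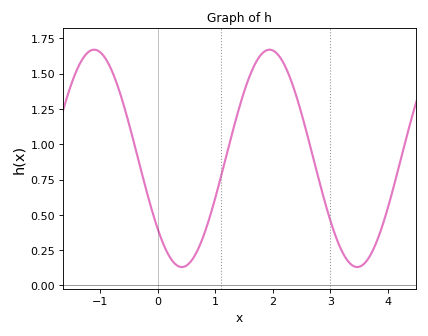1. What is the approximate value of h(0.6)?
0.183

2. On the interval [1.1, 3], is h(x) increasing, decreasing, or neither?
neither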